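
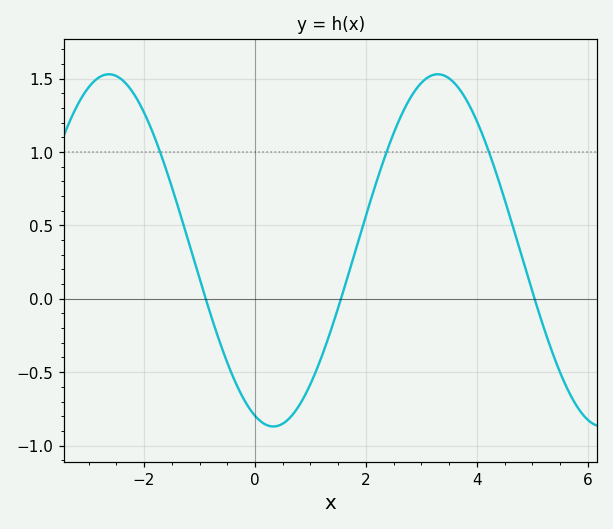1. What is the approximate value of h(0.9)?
-0.65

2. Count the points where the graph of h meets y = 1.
3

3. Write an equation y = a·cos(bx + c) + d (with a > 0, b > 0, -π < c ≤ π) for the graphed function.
y = 1.2cos(1.1x + 2.8) + 0.33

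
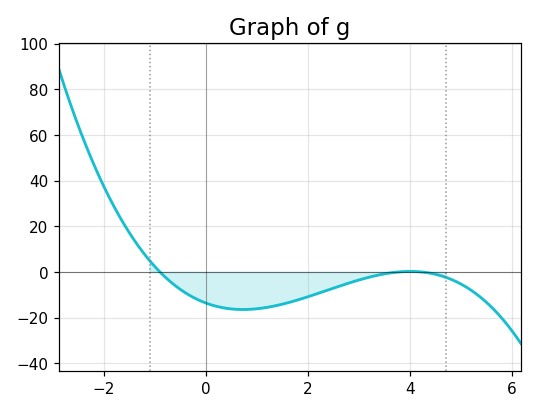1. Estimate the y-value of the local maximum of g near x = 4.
0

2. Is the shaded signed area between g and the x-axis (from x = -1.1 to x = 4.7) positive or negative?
negative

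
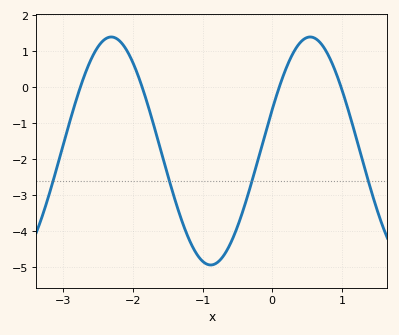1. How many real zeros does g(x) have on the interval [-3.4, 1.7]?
4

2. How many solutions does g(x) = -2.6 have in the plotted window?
4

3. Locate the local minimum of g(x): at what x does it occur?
-0.9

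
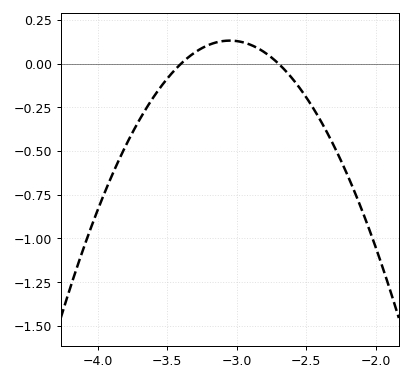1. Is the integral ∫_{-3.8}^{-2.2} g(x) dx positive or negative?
negative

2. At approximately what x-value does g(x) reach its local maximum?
-3.05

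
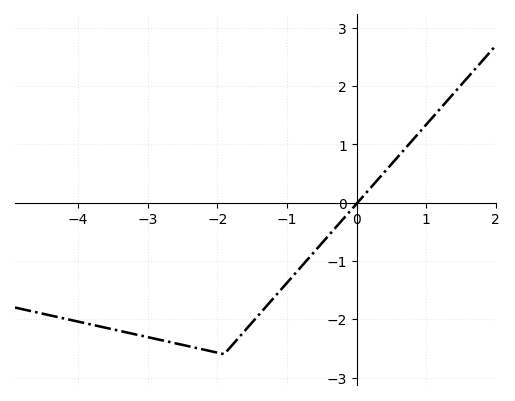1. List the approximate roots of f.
0.015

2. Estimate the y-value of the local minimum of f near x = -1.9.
-2.6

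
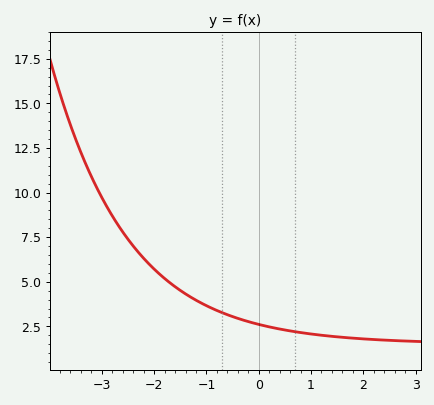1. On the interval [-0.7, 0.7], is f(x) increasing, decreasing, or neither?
decreasing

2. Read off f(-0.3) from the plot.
2.85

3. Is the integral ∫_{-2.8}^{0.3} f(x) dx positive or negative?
positive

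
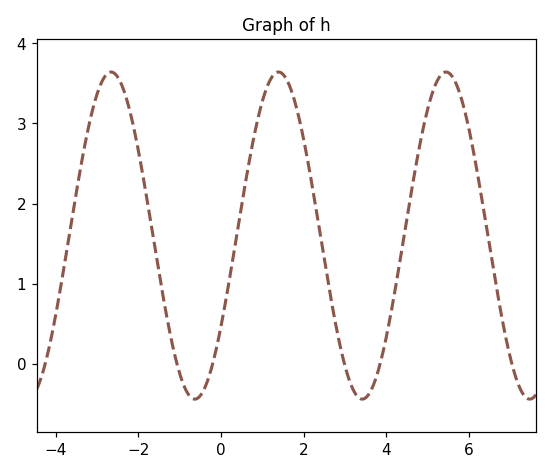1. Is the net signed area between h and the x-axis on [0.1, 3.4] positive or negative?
positive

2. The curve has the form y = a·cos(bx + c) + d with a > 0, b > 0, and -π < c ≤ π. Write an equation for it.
y = 2.04cos(1.6x - 2.2) + 1.6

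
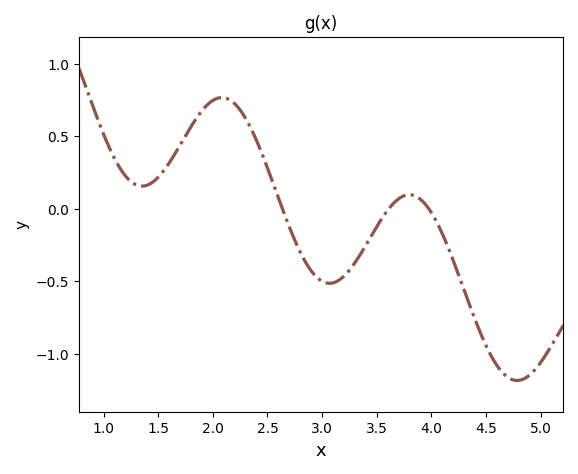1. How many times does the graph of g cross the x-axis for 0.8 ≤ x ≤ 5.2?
3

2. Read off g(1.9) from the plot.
0.7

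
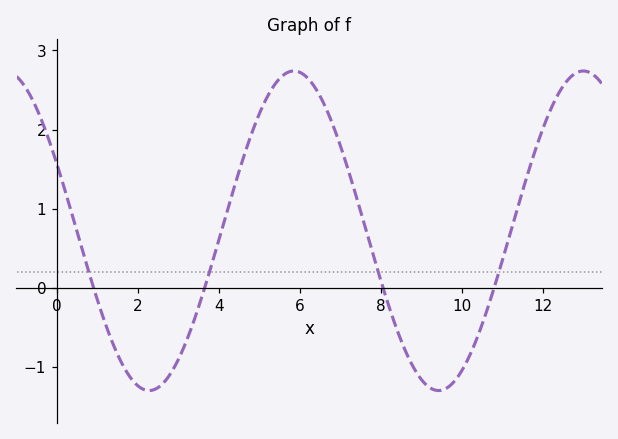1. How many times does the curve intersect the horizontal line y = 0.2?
4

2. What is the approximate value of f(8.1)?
-0.091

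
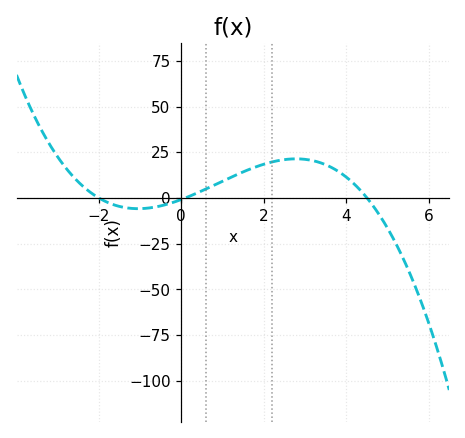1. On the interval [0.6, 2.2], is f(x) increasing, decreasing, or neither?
increasing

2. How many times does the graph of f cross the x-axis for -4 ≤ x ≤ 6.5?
3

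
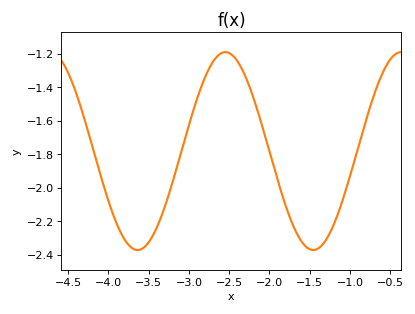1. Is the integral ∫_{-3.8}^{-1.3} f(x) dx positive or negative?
negative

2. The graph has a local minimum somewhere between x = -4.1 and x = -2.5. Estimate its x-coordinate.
-3.6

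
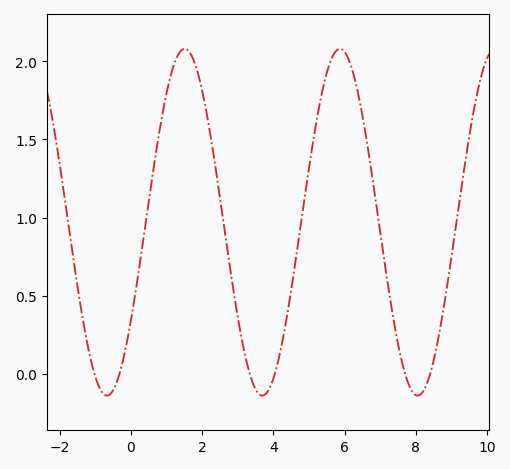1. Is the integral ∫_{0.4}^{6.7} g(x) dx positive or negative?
positive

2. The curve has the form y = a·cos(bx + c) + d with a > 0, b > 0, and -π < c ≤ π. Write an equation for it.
y = 1.11cos(1.44x - 2.17) + 0.97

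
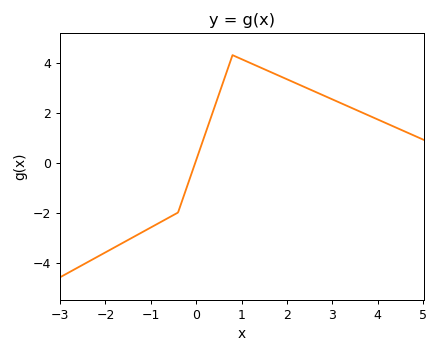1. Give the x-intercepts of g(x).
0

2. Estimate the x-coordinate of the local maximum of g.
0.8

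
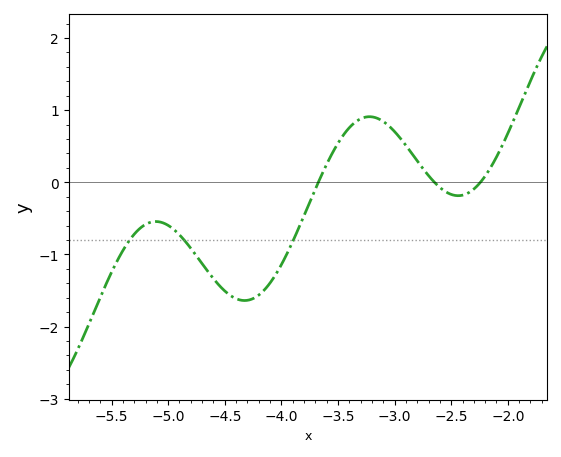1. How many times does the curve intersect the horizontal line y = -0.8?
3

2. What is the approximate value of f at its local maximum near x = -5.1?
-0.5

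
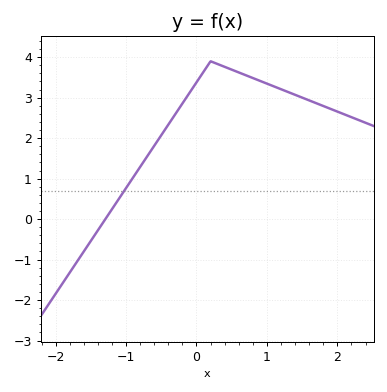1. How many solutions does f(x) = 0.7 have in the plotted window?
1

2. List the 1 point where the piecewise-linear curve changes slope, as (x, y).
(0.2, 3.9)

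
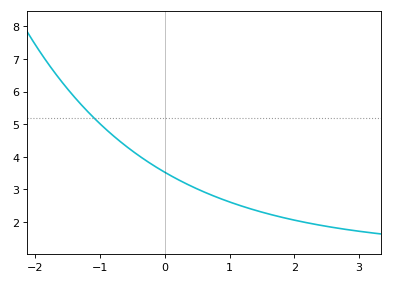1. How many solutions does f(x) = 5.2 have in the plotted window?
1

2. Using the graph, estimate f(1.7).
2.19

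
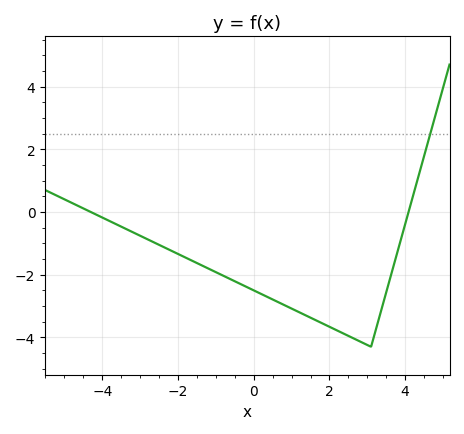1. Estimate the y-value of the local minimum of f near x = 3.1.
-4.2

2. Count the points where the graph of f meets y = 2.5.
1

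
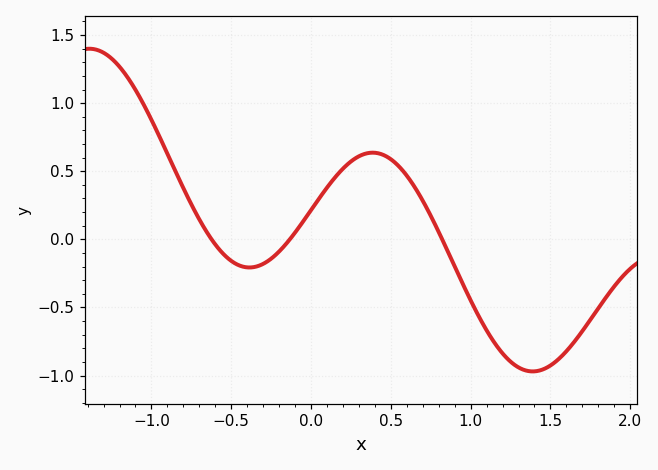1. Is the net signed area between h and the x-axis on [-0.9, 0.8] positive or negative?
positive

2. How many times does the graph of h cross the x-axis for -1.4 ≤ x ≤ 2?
3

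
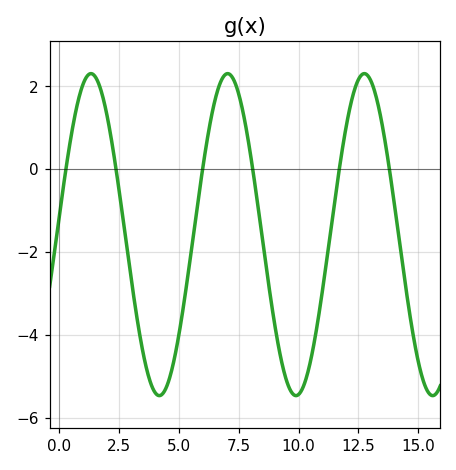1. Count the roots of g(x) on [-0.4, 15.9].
6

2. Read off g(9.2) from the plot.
-4.39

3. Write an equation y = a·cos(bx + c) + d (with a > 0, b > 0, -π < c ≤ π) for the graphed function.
y = 3.89cos(1.1x - 1.46) - 1.58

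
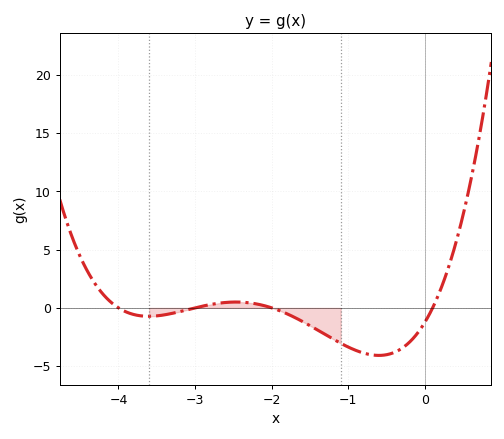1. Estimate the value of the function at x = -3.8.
-0.5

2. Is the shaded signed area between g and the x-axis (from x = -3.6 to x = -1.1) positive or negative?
negative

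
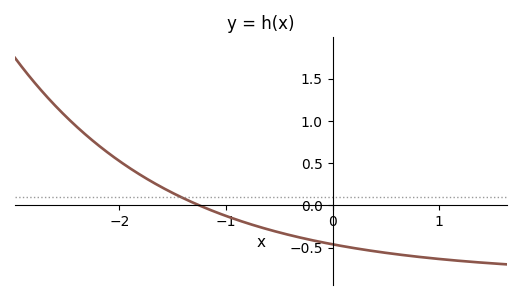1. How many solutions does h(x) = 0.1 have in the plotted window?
1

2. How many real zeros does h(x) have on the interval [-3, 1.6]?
1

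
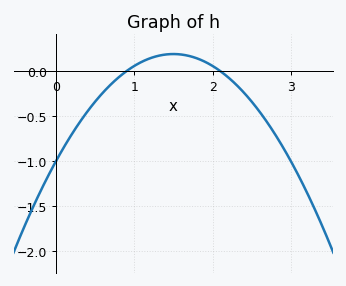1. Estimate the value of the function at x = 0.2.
-0.705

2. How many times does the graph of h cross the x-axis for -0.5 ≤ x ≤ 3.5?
2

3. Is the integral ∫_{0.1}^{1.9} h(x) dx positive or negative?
negative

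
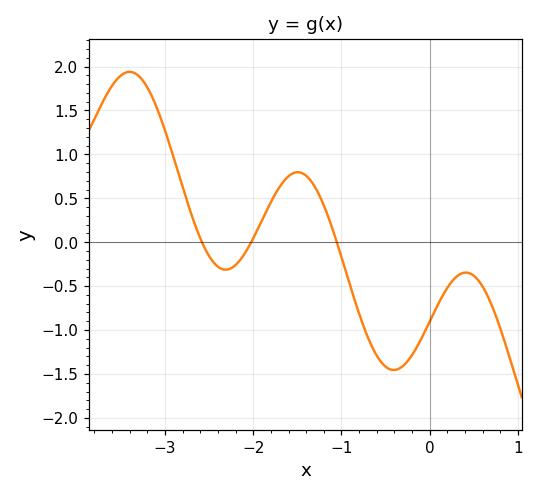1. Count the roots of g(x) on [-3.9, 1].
3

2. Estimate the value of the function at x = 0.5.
-0.383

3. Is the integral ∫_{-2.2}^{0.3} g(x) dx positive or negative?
negative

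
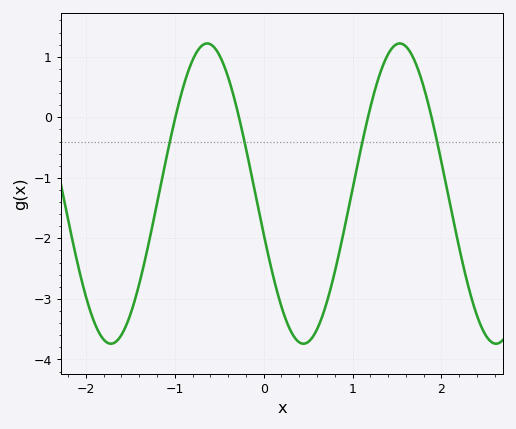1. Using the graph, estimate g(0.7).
-3.11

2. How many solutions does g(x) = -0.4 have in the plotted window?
4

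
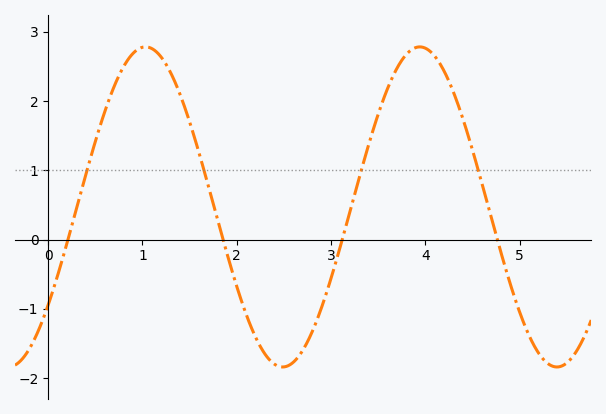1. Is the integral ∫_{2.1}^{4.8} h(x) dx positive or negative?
positive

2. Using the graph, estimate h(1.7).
0.8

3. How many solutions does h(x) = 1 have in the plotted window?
4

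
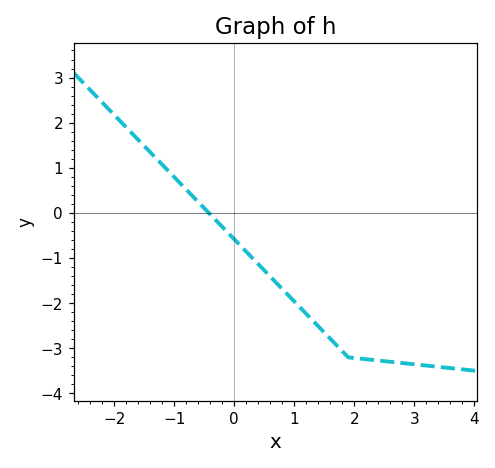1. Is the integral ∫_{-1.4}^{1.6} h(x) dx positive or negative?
negative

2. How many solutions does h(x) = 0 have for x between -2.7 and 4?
1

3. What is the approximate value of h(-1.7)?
1.8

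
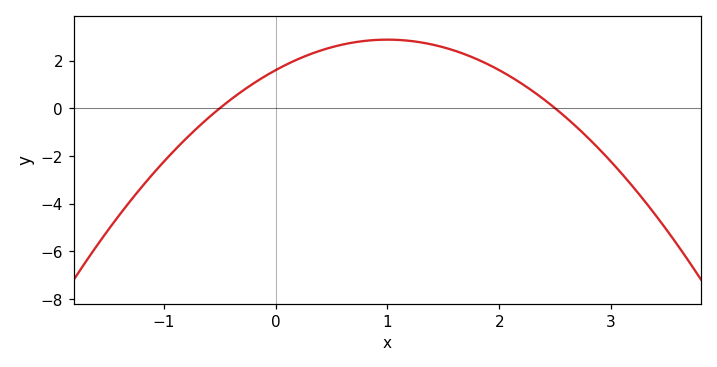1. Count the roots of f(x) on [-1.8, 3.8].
2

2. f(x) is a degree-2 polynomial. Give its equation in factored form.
y = -1.28(x + 0.5)(x - 2.5)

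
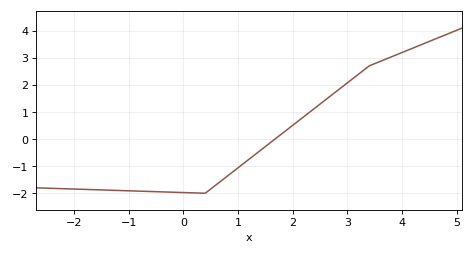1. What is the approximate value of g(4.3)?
3.4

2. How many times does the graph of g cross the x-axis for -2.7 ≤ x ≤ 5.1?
1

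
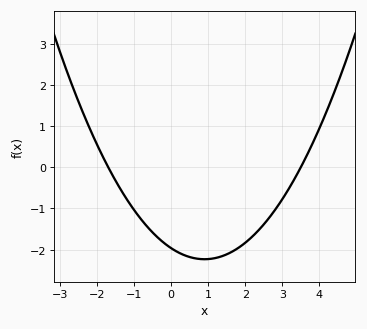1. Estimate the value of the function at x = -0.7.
-1.39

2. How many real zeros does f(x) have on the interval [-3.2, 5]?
2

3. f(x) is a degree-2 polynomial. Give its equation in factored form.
y = 0.33(x + 1.7)(x - 3.5)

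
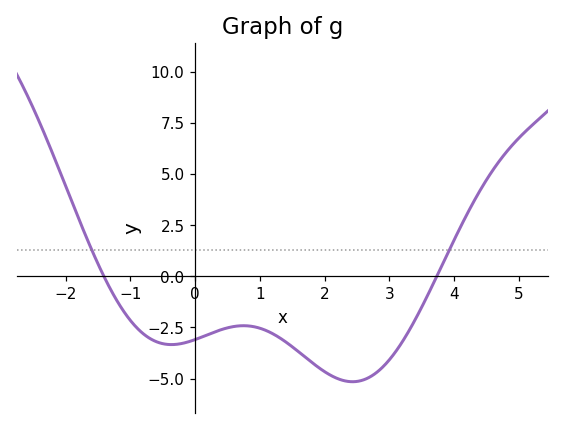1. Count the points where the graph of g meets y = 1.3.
2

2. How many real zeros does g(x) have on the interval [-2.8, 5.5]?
2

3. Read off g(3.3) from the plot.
-2.67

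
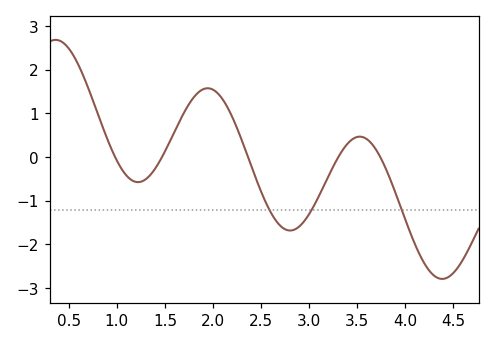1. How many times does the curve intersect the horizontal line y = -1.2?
3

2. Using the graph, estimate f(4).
-1.4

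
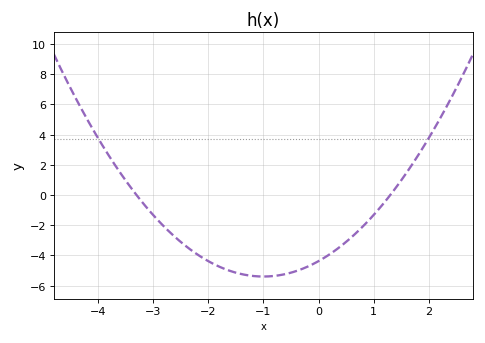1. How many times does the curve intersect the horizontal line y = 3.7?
2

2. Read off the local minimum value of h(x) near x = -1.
-5.4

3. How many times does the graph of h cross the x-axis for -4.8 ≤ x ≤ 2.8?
2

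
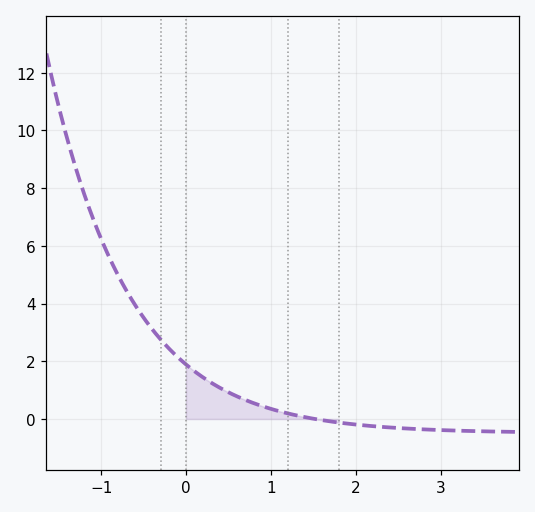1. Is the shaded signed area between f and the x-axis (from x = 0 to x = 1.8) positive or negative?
positive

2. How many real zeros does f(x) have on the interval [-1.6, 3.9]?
1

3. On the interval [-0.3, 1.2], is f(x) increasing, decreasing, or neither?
decreasing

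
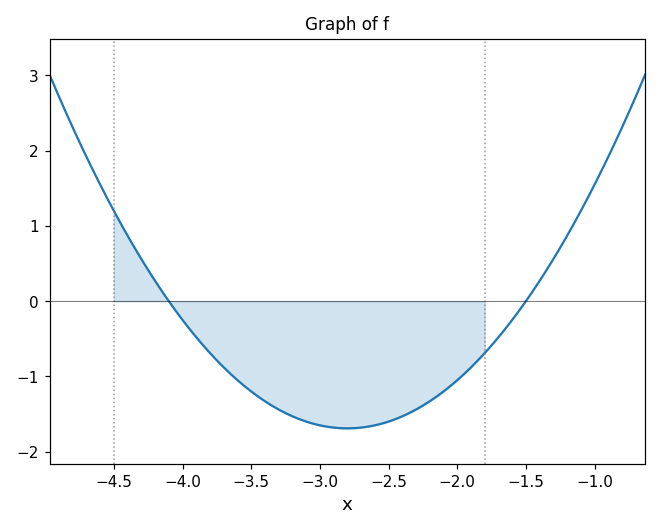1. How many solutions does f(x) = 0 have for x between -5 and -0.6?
2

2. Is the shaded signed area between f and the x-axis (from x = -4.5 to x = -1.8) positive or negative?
negative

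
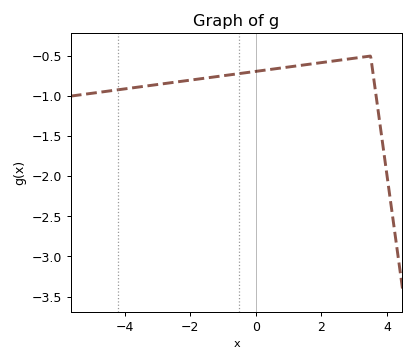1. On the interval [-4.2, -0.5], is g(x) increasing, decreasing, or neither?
increasing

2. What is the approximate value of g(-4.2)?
-0.921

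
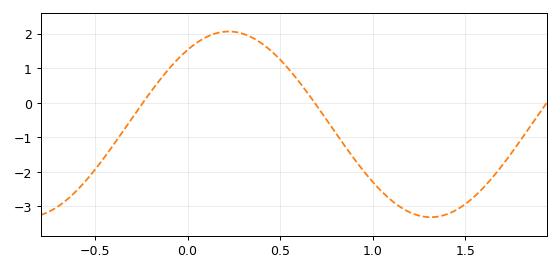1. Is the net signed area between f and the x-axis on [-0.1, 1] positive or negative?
positive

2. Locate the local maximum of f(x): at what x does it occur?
0.2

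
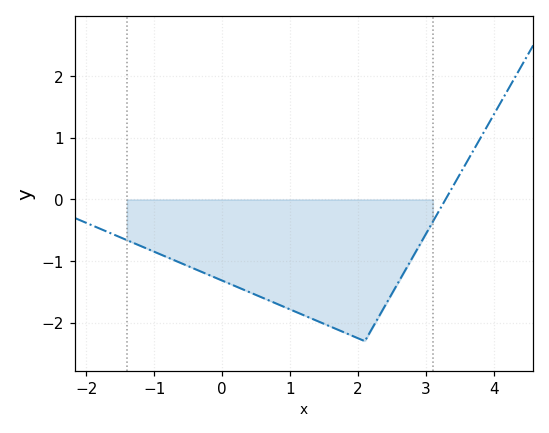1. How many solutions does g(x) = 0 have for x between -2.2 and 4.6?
1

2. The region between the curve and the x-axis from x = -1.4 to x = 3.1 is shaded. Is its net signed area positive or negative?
negative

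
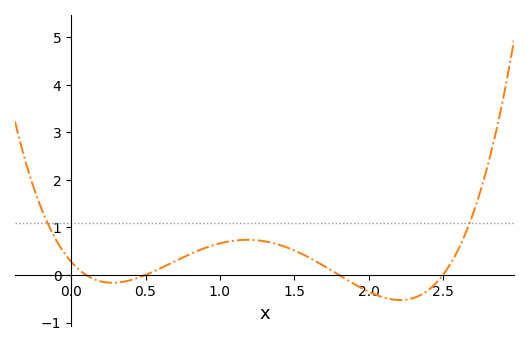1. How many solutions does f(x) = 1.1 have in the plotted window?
2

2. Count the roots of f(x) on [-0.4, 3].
4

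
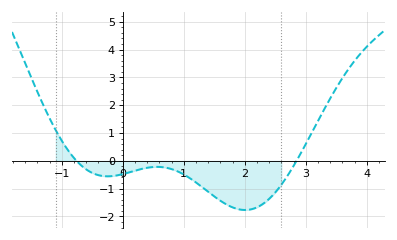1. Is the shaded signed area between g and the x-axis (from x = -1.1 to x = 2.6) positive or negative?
negative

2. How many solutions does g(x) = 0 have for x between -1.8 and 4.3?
2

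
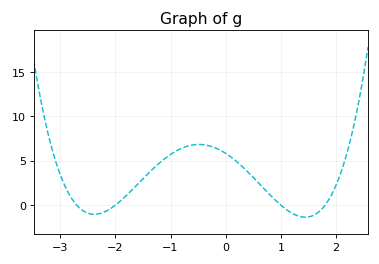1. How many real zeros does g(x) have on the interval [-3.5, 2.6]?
4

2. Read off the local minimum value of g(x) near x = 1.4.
-1.5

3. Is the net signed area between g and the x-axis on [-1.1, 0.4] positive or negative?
positive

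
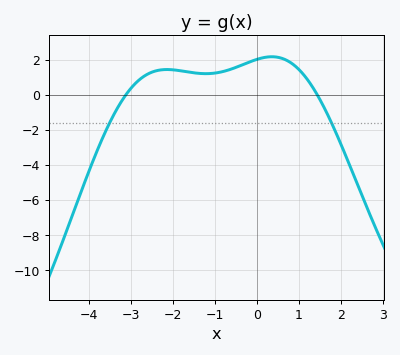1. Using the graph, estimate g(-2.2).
1.4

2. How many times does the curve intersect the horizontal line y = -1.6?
2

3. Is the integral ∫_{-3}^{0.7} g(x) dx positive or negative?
positive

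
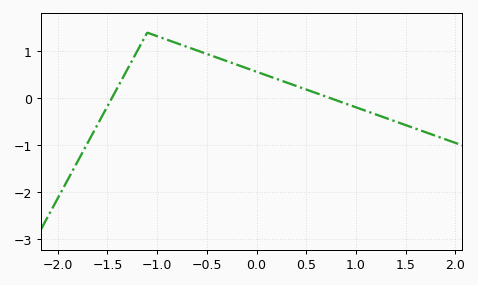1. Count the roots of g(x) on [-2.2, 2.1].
2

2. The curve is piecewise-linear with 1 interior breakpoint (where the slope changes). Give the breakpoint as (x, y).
(-1.1, 1.4)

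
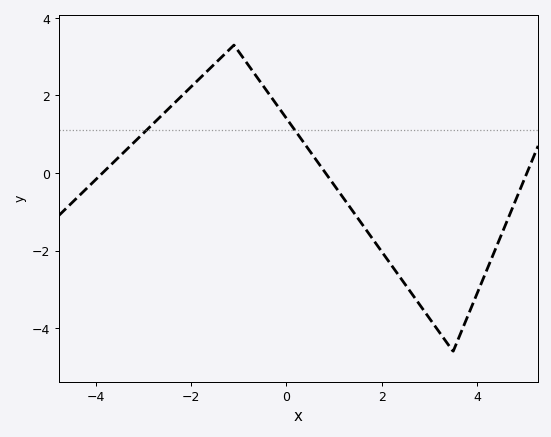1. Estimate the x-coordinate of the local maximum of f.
-1.1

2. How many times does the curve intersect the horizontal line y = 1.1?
2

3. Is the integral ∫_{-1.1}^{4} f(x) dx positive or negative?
negative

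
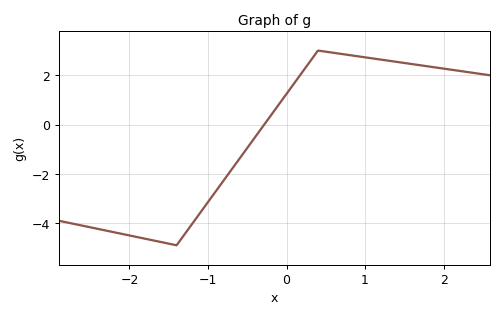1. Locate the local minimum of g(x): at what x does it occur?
-1.4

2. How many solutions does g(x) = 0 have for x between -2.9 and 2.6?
1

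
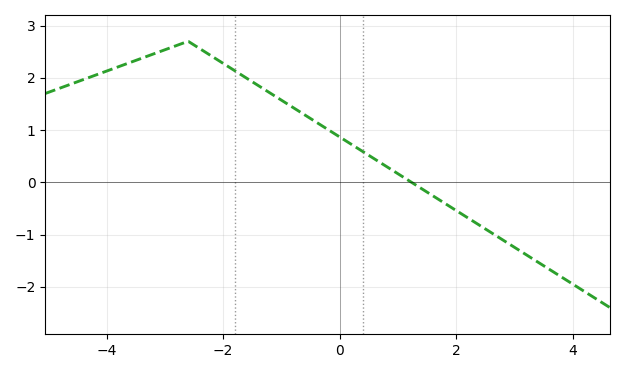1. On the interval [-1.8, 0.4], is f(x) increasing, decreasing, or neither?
decreasing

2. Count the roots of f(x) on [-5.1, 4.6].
1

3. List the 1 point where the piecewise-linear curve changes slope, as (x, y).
(-2.6, 2.7)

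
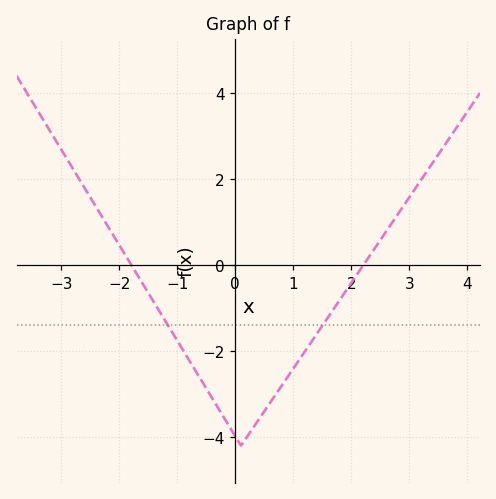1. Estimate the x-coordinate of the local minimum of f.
0.2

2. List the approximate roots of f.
-1.8, 2.2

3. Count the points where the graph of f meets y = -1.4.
2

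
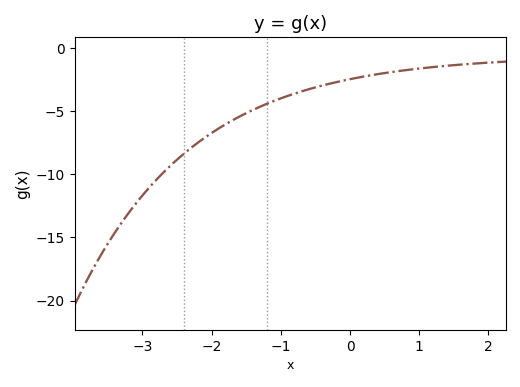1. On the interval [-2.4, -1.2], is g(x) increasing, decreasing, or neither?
increasing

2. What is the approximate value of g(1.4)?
-1.41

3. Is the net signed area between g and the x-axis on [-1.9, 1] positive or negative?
negative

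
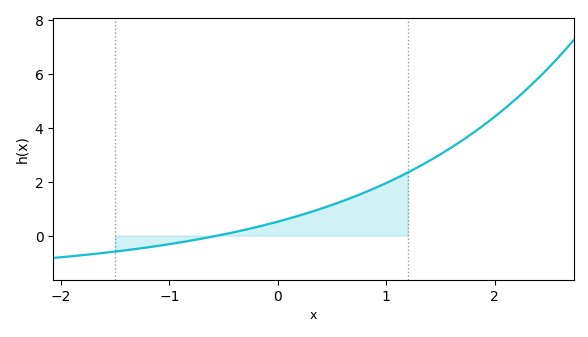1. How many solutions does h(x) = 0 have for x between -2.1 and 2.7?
1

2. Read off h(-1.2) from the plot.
-0.434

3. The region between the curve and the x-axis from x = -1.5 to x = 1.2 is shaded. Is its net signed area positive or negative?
positive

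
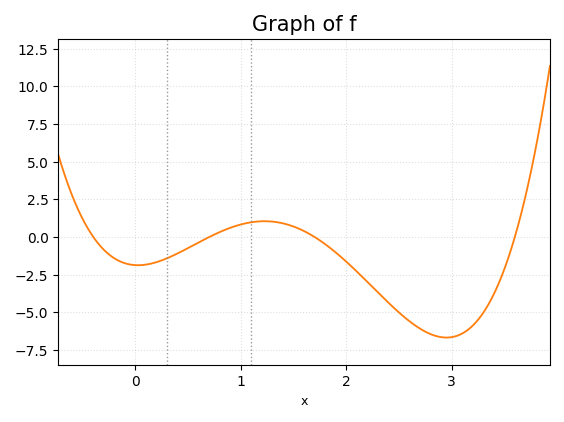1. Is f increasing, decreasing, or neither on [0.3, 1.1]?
increasing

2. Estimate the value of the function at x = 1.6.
0.392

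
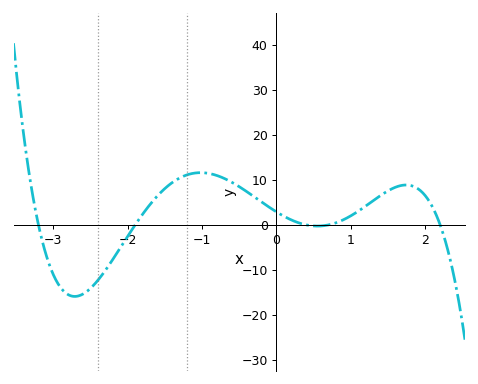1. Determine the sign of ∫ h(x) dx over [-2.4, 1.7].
positive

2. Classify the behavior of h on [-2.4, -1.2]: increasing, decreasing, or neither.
increasing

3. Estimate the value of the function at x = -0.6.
9.47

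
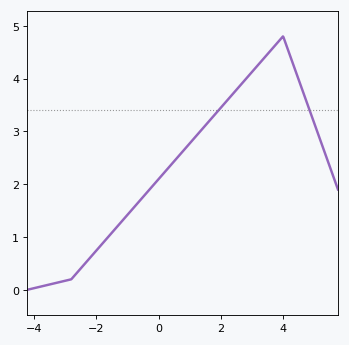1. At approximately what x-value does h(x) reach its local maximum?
4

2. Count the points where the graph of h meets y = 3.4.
2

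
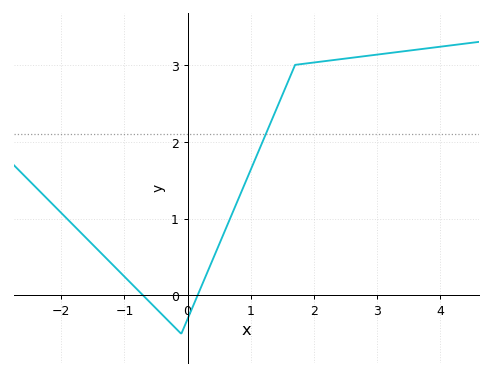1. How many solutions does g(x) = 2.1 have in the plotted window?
1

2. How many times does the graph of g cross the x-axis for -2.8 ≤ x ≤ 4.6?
2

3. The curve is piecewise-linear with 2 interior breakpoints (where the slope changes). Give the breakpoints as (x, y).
(-0.1, -0.5); (1.7, 3)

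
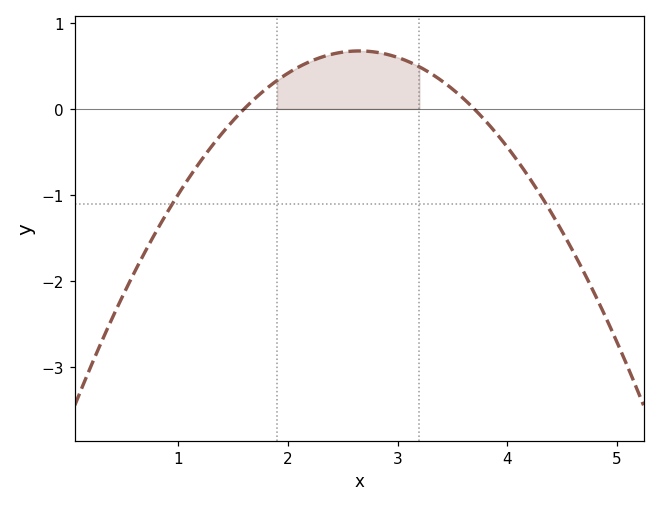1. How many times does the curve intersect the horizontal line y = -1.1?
2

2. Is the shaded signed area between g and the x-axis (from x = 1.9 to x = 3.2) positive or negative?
positive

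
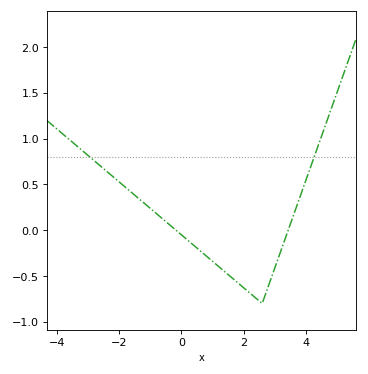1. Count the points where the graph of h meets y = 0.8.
2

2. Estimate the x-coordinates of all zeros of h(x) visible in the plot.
-0.171, 3.44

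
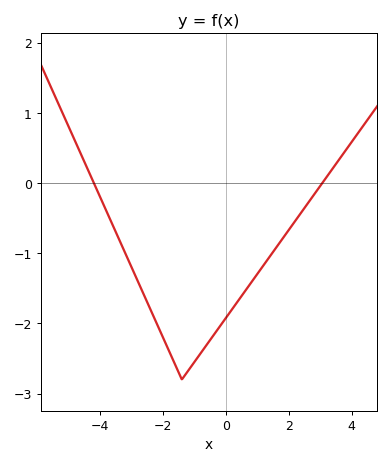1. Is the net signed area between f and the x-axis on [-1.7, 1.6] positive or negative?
negative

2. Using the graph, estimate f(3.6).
0.34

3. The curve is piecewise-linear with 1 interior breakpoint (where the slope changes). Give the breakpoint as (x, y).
(-1.4, -2.8)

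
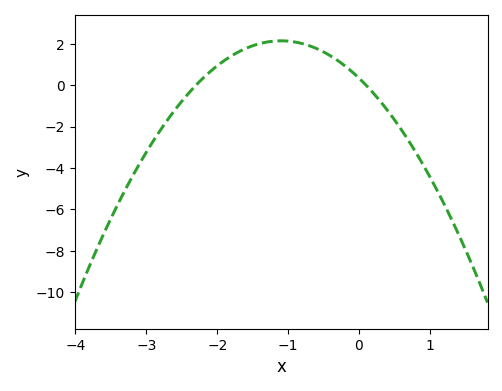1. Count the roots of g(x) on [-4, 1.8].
2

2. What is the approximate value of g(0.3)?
-0.775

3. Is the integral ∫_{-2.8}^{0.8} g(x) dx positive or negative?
positive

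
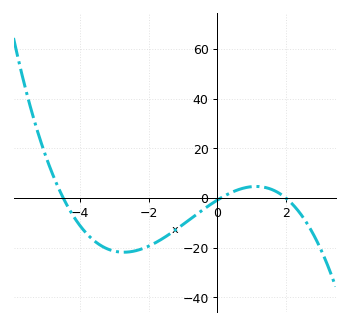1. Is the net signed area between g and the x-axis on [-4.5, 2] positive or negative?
negative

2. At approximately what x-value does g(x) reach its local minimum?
-2.73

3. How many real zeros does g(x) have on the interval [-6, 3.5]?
3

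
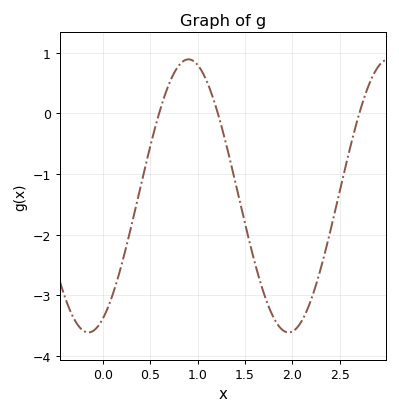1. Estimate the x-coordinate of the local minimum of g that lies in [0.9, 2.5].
1.95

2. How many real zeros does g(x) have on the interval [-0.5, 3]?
3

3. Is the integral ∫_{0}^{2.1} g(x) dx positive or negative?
negative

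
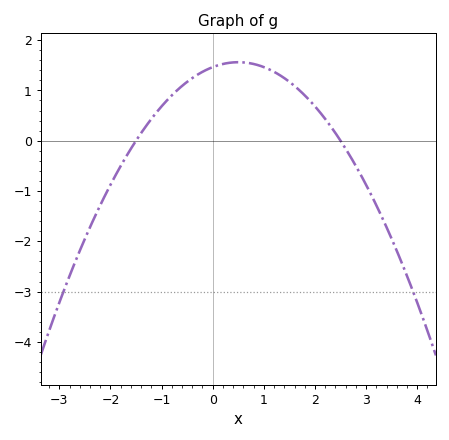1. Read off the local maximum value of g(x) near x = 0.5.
1.56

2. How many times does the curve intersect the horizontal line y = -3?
2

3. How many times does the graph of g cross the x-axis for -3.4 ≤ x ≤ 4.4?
2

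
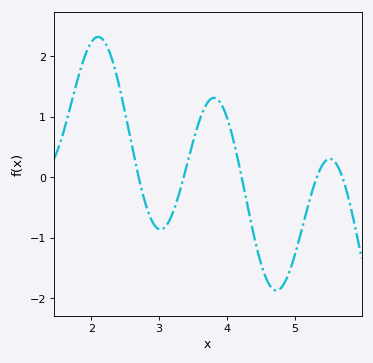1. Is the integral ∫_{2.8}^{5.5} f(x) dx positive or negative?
negative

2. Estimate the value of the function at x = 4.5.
-1.41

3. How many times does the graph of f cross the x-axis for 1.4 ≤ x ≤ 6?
5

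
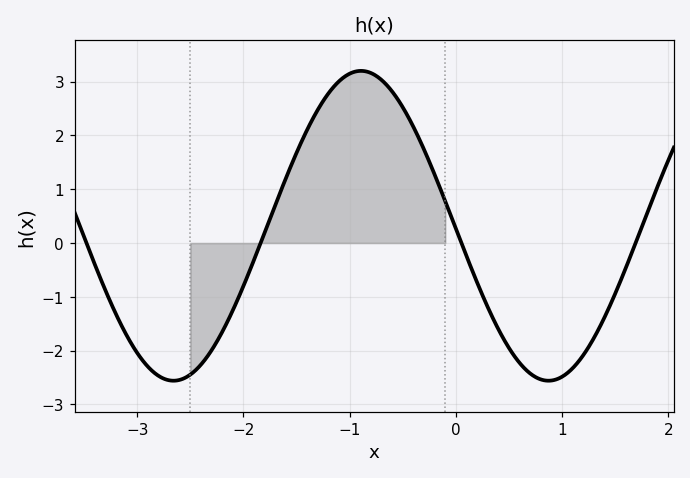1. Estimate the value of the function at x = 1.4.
-1.38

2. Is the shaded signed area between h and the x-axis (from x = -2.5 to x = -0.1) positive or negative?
positive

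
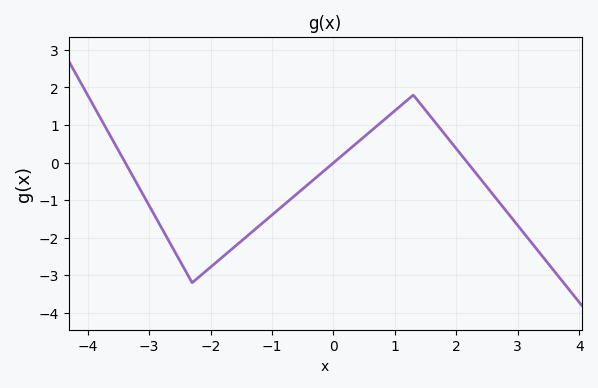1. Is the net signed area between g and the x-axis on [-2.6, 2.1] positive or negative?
negative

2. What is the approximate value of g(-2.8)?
-1.73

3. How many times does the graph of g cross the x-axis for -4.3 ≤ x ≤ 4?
3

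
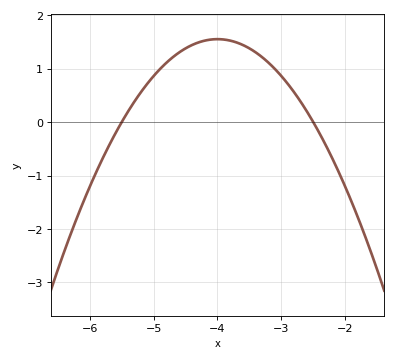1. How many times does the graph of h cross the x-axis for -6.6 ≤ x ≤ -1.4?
2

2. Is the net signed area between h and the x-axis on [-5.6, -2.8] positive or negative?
positive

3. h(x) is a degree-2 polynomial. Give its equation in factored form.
y = -0.69(x + 5.5)(x + 2.5)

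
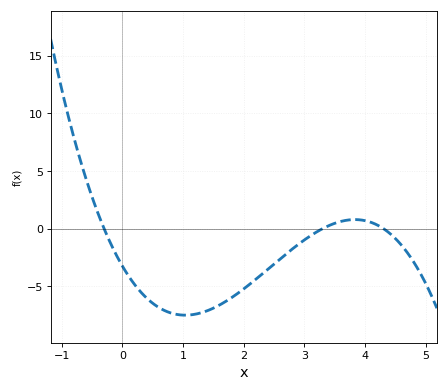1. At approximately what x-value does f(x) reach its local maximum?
3.83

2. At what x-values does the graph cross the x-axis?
-0.3, 3.3, 4.3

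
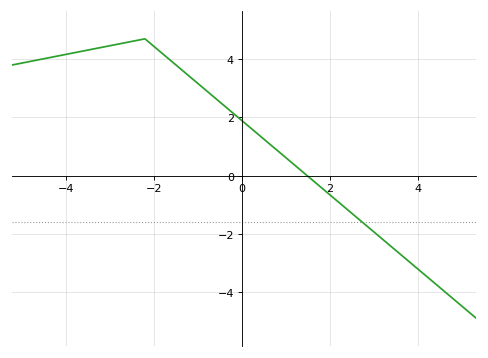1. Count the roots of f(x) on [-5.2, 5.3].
1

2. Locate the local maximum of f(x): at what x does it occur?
-2.2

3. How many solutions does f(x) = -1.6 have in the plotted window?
1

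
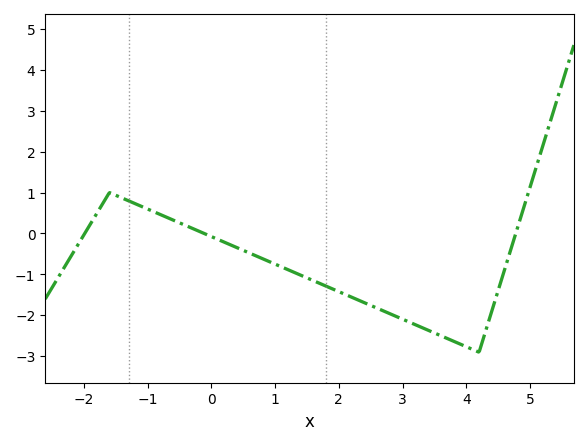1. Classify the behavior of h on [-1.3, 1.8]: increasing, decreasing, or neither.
decreasing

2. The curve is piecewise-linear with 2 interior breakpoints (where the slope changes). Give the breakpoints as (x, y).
(-1.6, 1); (4.2, -2.9)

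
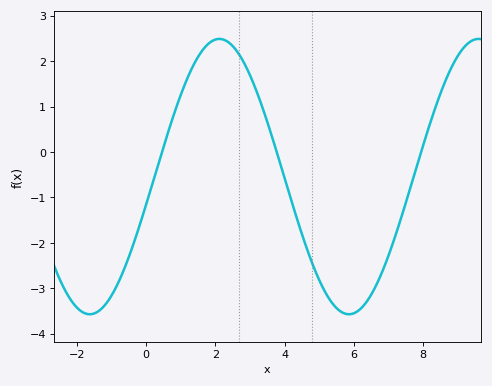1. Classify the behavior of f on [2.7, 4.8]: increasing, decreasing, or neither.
decreasing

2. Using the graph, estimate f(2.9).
1.86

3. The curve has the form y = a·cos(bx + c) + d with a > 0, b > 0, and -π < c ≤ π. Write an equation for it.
y = 3.03cos(0.84x - 1.78) - 0.54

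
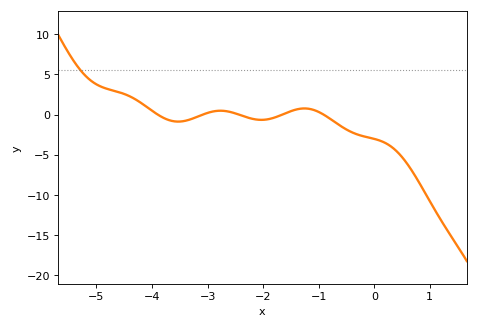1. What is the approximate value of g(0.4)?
-4.55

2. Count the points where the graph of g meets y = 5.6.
1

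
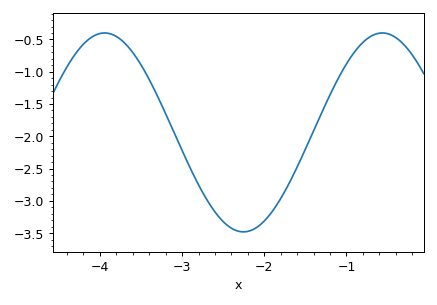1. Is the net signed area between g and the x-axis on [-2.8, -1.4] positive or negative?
negative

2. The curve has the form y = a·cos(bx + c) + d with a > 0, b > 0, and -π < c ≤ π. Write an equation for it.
y = 1.54cos(1.9x + 1) - 1.94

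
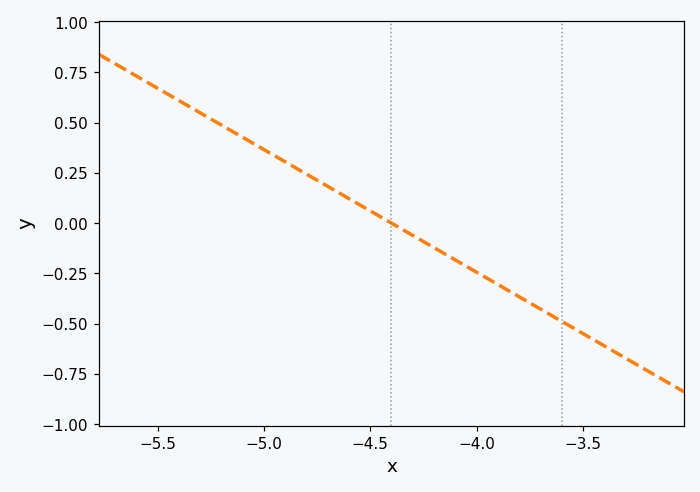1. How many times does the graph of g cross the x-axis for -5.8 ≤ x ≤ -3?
1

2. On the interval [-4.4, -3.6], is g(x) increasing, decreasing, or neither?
decreasing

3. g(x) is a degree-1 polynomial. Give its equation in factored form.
y = -0.61(x + 4.4)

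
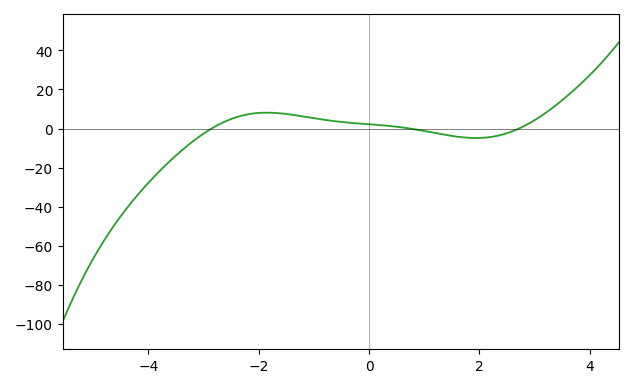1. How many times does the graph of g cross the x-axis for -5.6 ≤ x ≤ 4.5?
3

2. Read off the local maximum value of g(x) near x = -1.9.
8.13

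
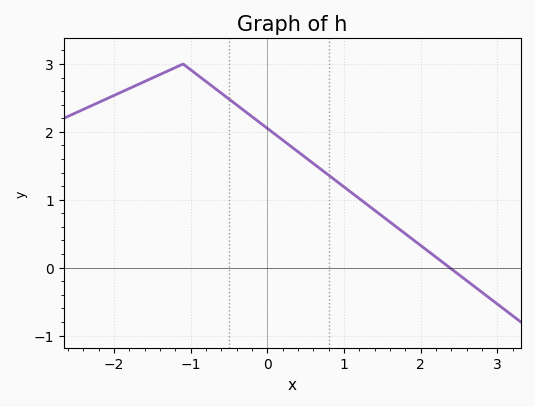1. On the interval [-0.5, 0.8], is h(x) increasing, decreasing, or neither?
decreasing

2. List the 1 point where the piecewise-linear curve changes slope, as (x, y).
(-1.1, 3)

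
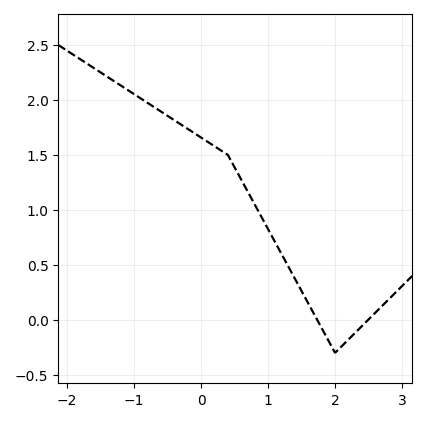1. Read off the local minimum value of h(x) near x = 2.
-0.3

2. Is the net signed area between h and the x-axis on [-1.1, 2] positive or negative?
positive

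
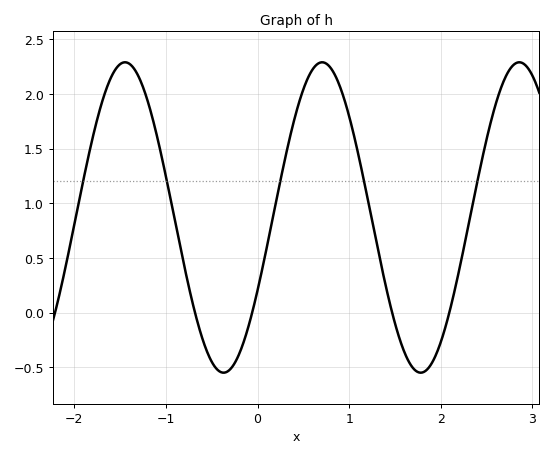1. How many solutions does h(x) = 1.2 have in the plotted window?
5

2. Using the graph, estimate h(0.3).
1.41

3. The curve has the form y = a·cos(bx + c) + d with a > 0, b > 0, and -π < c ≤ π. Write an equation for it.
y = 1.42cos(2.92x - 2.06) + 0.87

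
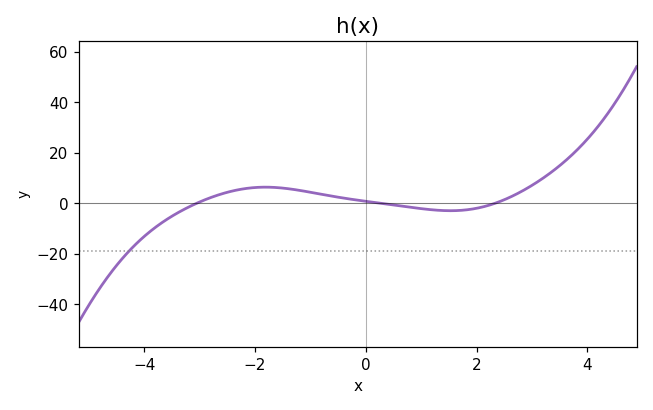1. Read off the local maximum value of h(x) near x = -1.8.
6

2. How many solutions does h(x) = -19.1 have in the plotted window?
1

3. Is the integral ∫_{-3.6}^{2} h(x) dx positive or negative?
positive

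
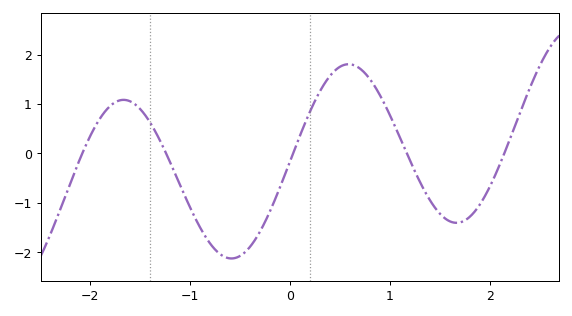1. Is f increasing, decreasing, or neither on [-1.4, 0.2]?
neither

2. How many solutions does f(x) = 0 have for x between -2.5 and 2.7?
5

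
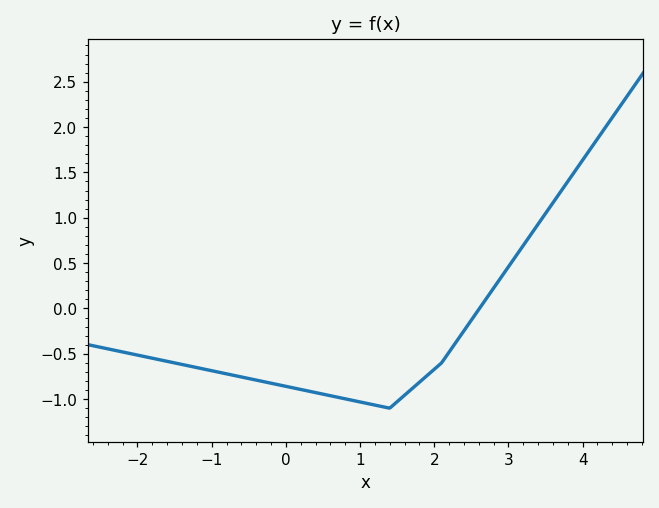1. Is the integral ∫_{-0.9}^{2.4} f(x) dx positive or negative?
negative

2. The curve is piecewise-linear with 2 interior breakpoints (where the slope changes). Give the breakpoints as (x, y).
(1.4, -1.1); (2.1, -0.6)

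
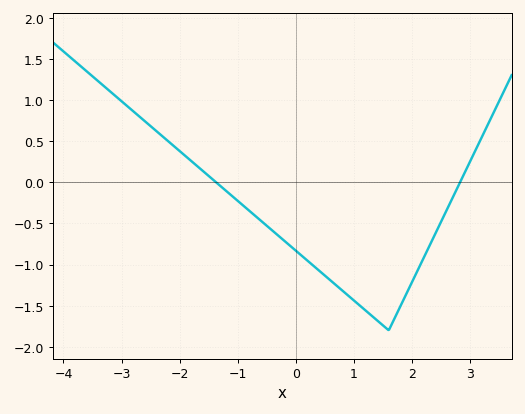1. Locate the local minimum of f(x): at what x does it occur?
1.6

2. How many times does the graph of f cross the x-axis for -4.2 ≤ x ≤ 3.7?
2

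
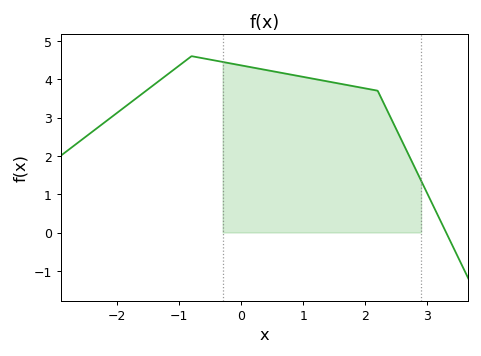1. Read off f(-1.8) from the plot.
3.4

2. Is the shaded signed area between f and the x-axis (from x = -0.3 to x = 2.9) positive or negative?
positive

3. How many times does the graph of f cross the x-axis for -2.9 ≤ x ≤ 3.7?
1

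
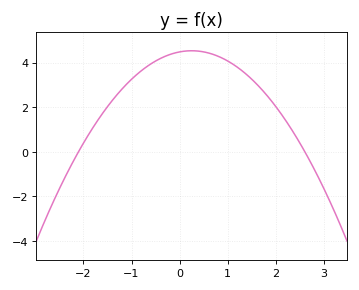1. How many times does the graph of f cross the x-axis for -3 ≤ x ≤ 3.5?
2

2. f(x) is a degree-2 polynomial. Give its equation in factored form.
y = -0.82(x + 2.1)(x - 2.6)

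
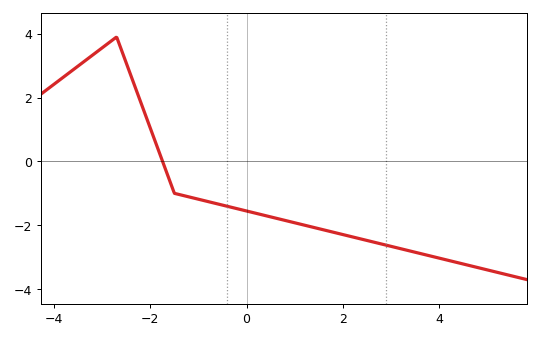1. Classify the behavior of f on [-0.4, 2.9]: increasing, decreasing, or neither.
decreasing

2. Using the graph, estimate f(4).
-3.03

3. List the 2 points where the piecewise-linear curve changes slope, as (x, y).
(-2.7, 3.9); (-1.5, -1)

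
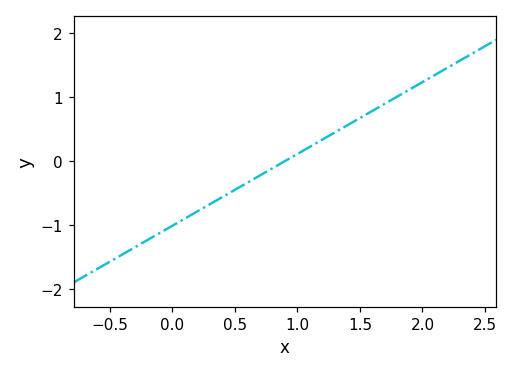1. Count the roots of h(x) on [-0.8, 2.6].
1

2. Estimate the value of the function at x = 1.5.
0.672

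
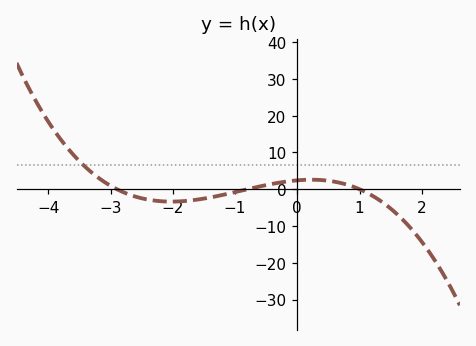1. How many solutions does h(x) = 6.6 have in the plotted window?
1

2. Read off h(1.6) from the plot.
-7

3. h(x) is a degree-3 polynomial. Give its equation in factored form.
y = -1.04(x + 2.9)(x + 0.8)(x - 1)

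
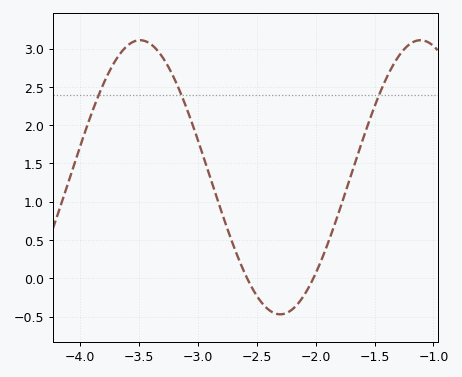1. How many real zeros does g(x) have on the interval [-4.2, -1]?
2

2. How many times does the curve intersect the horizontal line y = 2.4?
3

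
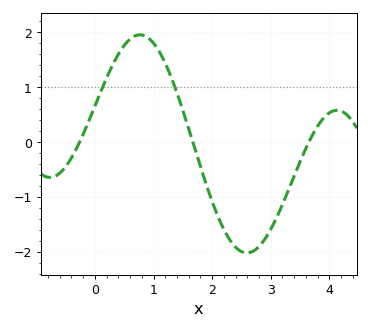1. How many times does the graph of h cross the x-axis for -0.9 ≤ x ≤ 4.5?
3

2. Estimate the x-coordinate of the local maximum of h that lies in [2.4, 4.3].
4.1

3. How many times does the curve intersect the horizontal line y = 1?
2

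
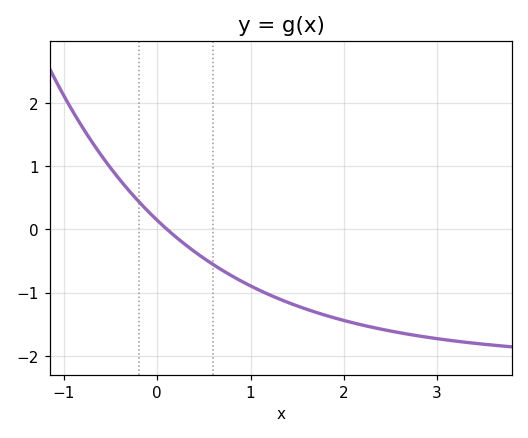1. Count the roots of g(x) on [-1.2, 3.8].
1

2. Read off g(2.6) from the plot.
-1.6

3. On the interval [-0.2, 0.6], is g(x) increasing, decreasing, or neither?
decreasing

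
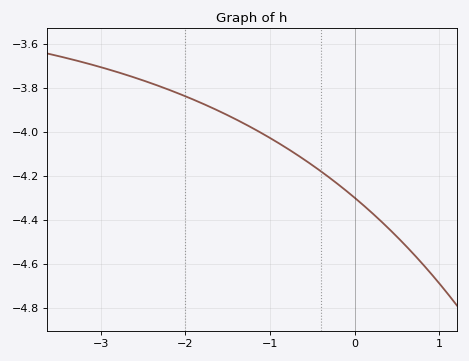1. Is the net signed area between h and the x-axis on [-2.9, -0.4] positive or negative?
negative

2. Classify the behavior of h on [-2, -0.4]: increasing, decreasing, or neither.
decreasing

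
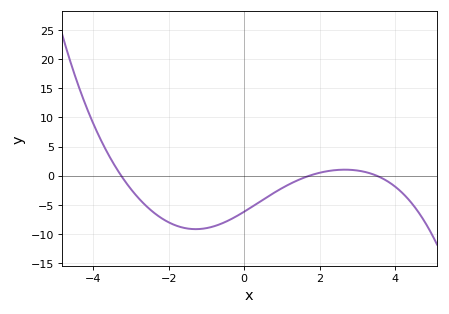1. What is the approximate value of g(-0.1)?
-6.59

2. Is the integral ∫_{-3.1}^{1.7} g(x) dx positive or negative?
negative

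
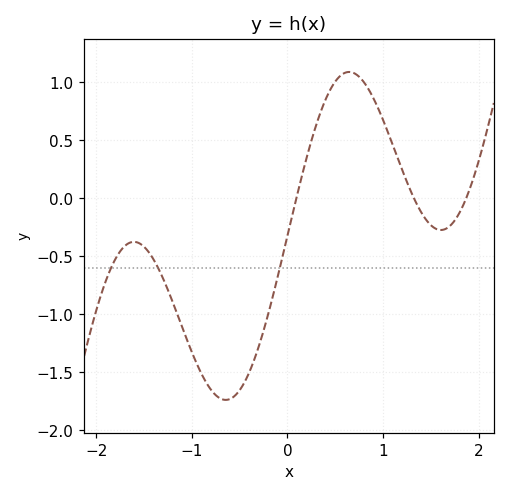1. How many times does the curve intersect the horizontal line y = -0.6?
3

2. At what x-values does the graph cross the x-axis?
0.1, 1.3, 1.9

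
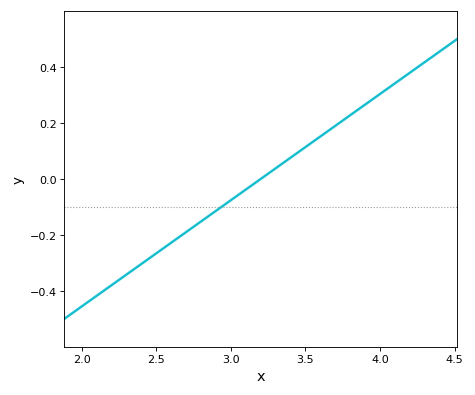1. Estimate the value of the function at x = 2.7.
-0.19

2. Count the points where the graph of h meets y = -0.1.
1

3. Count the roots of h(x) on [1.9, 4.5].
1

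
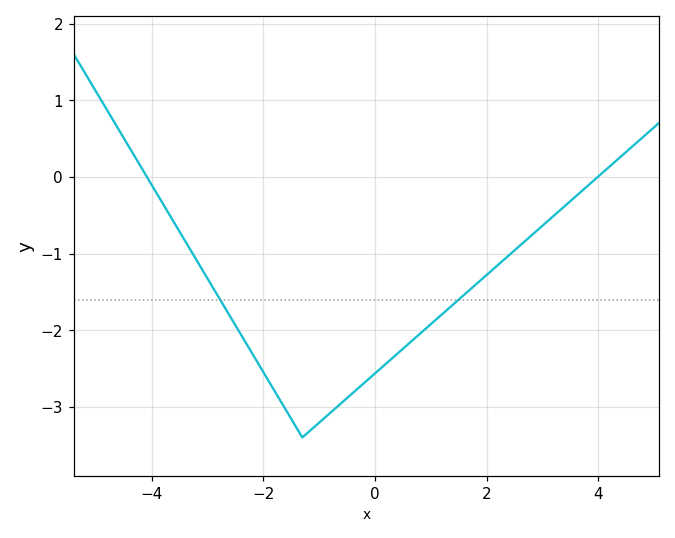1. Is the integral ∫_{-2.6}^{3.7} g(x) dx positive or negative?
negative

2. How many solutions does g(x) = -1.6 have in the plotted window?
2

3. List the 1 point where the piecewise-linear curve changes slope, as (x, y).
(-1.3, -3.4)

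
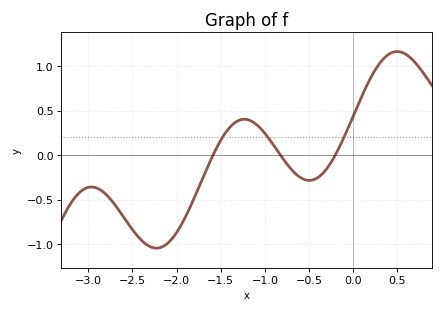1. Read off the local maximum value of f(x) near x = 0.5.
1.15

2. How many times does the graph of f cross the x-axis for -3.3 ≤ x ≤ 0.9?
3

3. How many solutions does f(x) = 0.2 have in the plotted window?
3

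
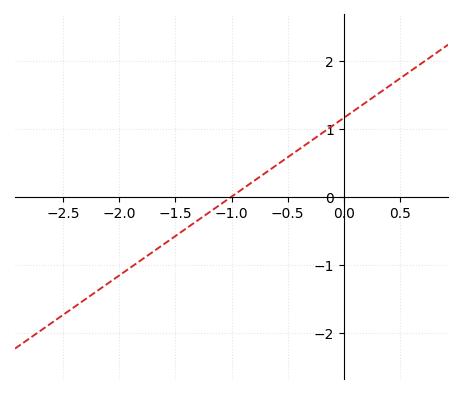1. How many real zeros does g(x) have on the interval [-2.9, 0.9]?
1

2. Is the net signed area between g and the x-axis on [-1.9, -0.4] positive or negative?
negative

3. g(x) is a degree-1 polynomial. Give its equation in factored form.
y = 1.16(x + 1)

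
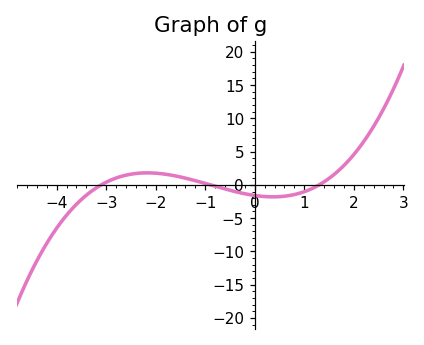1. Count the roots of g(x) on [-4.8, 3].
3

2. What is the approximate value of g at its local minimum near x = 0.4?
-1.8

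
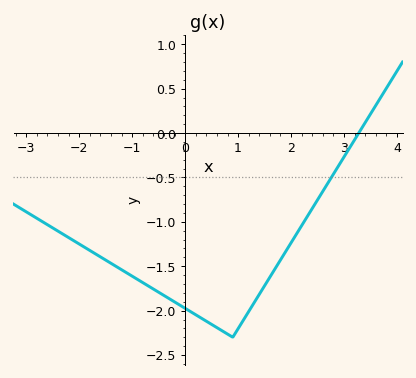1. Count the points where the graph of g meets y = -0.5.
1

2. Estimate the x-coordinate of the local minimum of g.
0.9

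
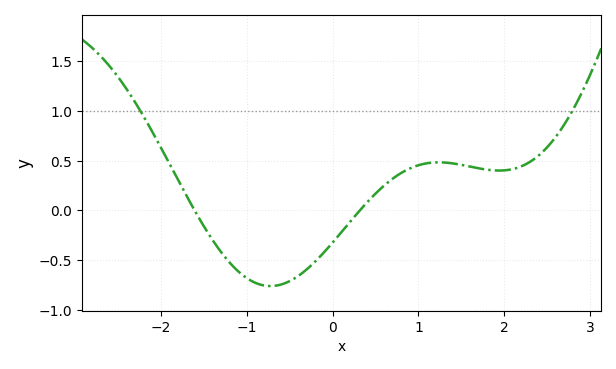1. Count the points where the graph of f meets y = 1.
2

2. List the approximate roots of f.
-1.6, 0.3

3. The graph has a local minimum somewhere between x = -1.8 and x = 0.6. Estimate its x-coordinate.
-0.7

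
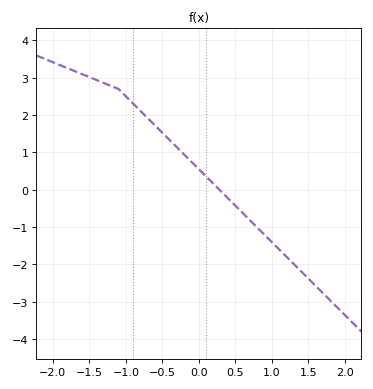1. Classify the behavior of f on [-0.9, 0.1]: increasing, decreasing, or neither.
decreasing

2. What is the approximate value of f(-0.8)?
2.11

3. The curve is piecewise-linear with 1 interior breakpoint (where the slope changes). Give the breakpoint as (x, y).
(-1.1, 2.7)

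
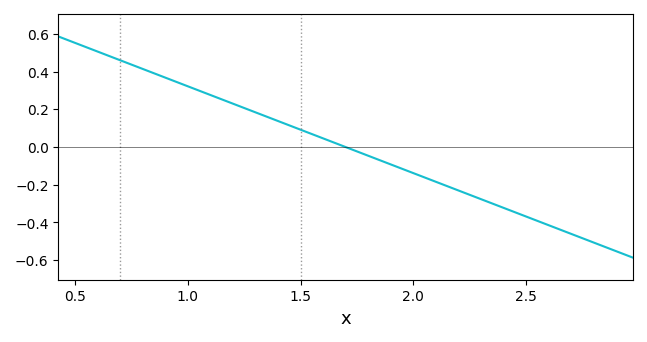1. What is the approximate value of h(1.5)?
0.092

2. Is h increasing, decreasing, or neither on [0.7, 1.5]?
decreasing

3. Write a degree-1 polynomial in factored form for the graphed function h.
y = -0.46(x - 1.7)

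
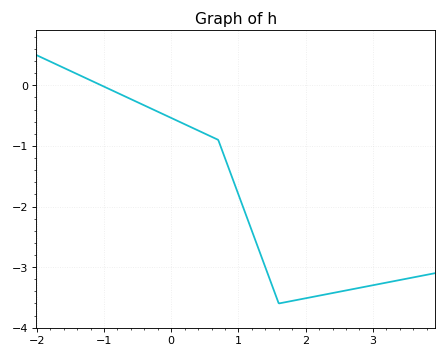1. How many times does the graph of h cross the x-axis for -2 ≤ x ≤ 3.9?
1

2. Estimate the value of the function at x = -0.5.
-0.279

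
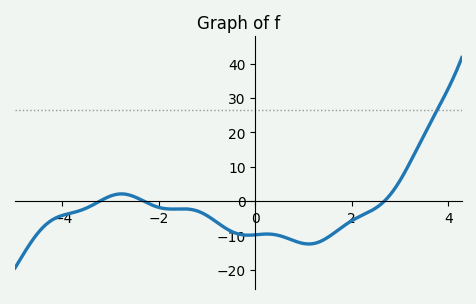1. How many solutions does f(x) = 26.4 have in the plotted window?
1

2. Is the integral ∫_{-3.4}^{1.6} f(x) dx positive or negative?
negative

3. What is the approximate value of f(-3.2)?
0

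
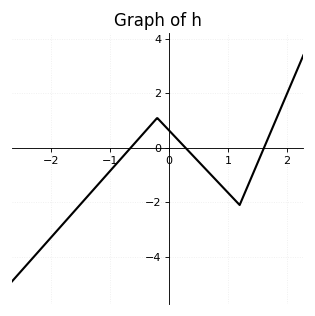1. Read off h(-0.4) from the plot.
0.614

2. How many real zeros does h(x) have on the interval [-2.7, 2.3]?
3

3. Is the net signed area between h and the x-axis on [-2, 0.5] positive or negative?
negative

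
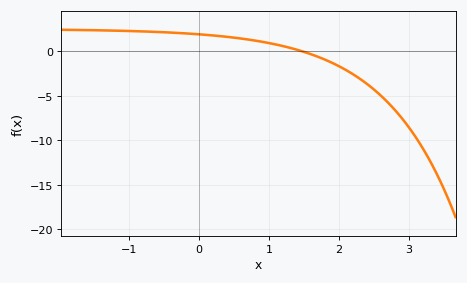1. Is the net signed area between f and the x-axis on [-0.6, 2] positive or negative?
positive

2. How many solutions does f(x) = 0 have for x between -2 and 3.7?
1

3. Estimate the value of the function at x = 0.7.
1.33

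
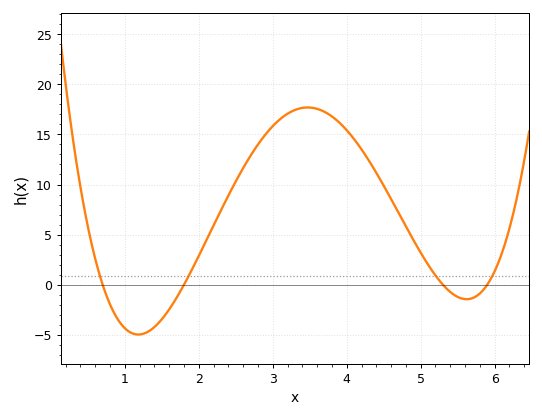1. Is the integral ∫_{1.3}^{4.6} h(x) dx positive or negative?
positive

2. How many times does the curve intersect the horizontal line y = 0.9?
4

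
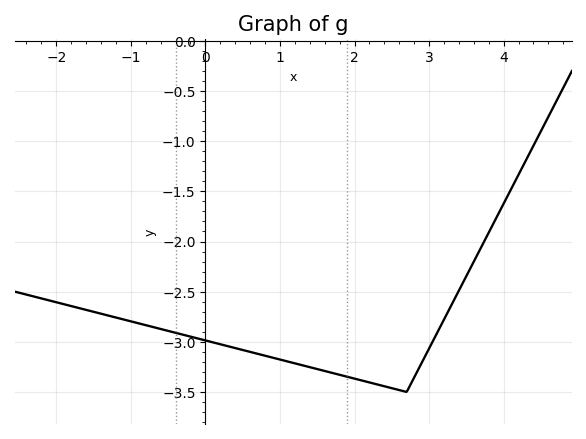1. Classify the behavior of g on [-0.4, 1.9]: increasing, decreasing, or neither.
decreasing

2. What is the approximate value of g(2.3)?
-3.42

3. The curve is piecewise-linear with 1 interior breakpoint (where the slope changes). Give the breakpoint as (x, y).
(2.7, -3.5)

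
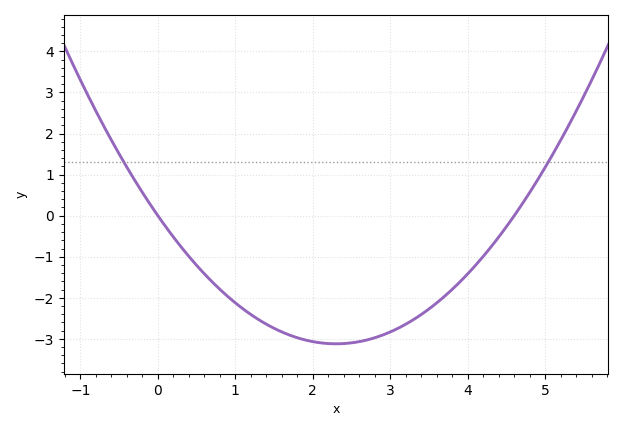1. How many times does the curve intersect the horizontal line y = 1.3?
2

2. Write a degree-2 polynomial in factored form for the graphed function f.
y = 0.59(x - 0)(x - 4.6)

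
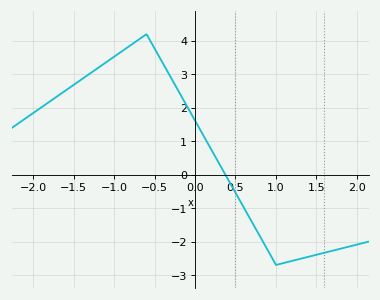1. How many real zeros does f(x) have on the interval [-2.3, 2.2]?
1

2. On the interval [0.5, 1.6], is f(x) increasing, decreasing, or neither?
neither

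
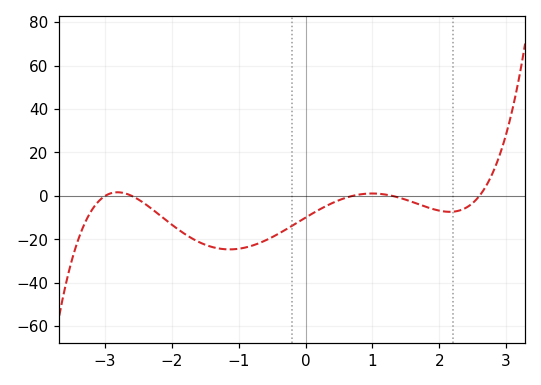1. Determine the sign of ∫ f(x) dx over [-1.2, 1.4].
negative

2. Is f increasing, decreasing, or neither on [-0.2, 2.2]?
neither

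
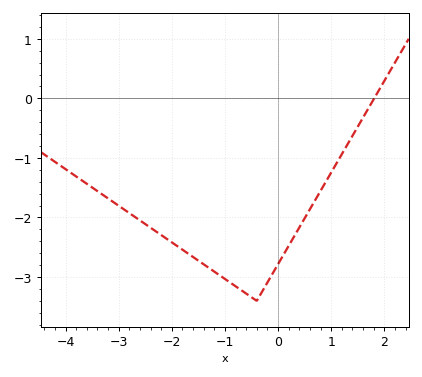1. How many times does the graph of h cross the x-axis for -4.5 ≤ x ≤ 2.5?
1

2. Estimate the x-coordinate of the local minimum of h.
-0.401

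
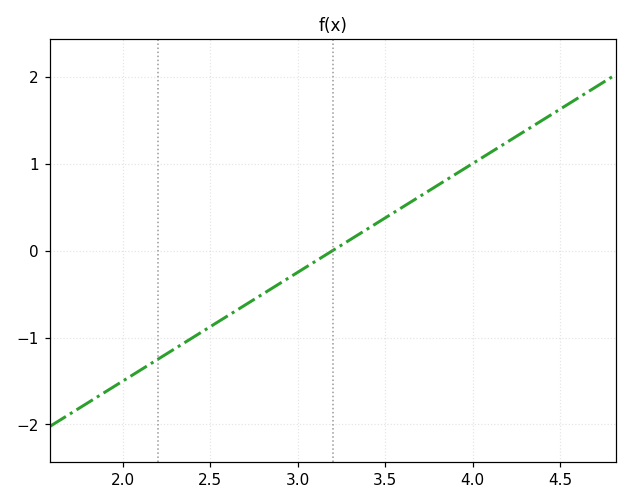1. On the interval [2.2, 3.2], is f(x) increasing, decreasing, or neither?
increasing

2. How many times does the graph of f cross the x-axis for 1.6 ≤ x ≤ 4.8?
1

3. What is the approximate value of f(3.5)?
0.375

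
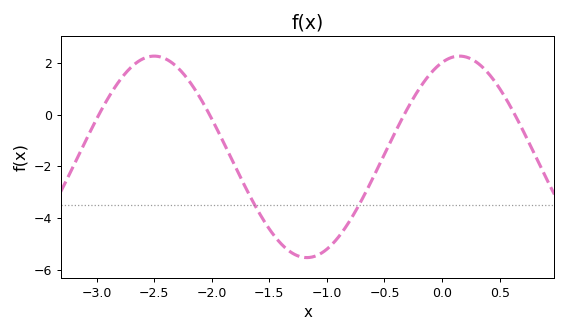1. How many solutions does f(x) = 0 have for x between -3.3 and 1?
4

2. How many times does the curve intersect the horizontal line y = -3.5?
2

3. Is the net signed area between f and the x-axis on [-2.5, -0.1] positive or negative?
negative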